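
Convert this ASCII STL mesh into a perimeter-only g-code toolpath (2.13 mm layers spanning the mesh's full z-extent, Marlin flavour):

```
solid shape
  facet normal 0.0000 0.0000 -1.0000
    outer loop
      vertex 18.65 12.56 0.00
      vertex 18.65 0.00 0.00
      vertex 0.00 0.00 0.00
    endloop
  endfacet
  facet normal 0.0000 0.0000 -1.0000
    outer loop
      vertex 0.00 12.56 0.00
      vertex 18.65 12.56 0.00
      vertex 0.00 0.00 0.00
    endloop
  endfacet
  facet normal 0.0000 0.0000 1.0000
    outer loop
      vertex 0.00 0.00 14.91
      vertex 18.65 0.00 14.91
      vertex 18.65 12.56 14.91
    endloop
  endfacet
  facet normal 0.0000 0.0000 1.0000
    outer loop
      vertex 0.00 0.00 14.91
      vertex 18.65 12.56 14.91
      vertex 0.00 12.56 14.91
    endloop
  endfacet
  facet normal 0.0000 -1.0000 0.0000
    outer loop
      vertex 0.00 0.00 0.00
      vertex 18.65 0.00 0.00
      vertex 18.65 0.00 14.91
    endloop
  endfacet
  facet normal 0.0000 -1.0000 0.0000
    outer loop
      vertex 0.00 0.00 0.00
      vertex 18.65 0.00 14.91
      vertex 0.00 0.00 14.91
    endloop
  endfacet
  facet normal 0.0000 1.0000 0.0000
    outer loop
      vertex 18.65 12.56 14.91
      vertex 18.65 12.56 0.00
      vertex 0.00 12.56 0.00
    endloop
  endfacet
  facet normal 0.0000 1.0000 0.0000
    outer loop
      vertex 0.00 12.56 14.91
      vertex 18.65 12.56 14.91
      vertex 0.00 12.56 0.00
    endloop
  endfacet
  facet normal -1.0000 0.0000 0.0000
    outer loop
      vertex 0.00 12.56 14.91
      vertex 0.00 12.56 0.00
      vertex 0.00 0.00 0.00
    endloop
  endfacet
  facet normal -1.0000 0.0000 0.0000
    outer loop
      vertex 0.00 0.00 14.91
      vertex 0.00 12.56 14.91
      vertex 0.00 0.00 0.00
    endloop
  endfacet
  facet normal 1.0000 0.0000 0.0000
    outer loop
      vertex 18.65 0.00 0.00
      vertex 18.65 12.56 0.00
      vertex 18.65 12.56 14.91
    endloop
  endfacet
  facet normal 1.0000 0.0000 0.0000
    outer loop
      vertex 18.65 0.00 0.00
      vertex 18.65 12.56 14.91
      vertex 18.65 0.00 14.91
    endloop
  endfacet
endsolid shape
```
; perimeter-only toolpath
G21 ; units = mm
G90 ; absolute positioning
G28 ; home
; layer 1
G0 Z2.13
G0 X0.00 Y0.00
G1 X18.65 Y0.00
G1 X18.65 Y12.56
G1 X0.00 Y12.56
G1 X0.00 Y0.00
; layer 2
G0 Z4.26
G0 X0.00 Y0.00
G1 X18.65 Y0.00
G1 X18.65 Y12.56
G1 X0.00 Y12.56
G1 X0.00 Y0.00
; layer 3
G0 Z6.39
G0 X0.00 Y0.00
G1 X18.65 Y0.00
G1 X18.65 Y12.56
G1 X0.00 Y12.56
G1 X0.00 Y0.00
; layer 4
G0 Z8.52
G0 X0.00 Y0.00
G1 X18.65 Y0.00
G1 X18.65 Y12.56
G1 X0.00 Y12.56
G1 X0.00 Y0.00
; layer 5
G0 Z10.65
G0 X0.00 Y0.00
G1 X18.65 Y0.00
G1 X18.65 Y12.56
G1 X0.00 Y12.56
G1 X0.00 Y0.00
; layer 6
G0 Z12.78
G0 X0.00 Y0.00
G1 X18.65 Y0.00
G1 X18.65 Y12.56
G1 X0.00 Y12.56
G1 X0.00 Y0.00
; layer 7
G0 Z14.91
G0 X0.00 Y0.00
G1 X18.65 Y0.00
G1 X18.65 Y12.56
G1 X0.00 Y12.56
G1 X0.00 Y0.00
M2 ; end

The solid is a rectangular box, roughly 18.6 × 12.6 mm footprint and 14.9 mm tall. Slicing at Δz = 2.13 mm — 7 equal slices spanning the solid's height, so layer i sits at z = i·h/7 — gives 7 non-empty perimeters. Each is a 4-segment closed polygon; G0 lifts to the layer z and rapids to the start vertex, then G1 traces the edges.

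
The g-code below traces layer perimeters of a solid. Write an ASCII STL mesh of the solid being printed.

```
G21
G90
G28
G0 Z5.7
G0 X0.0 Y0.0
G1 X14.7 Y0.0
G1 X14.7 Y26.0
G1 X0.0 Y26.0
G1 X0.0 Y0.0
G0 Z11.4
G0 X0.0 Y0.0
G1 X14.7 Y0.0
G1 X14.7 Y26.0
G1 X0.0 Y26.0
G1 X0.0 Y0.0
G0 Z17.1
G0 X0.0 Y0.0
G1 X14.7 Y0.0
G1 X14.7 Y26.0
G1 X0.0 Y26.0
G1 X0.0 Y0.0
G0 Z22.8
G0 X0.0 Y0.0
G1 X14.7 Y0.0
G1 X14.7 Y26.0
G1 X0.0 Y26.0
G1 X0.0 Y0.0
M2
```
solid part
  facet normal 0.0000 0.0000 -1.0000
    outer loop
      vertex 14.7 26.0 0.0
      vertex 14.7 0.0 0.0
      vertex 0.0 0.0 0.0
    endloop
  endfacet
  facet normal 0.0000 0.0000 -1.0000
    outer loop
      vertex 0.0 26.0 0.0
      vertex 14.7 26.0 0.0
      vertex 0.0 0.0 0.0
    endloop
  endfacet
  facet normal 0.0000 0.0000 1.0000
    outer loop
      vertex 0.0 0.0 22.8
      vertex 14.7 0.0 22.8
      vertex 14.7 26.0 22.8
    endloop
  endfacet
  facet normal 0.0000 0.0000 1.0000
    outer loop
      vertex 0.0 0.0 22.8
      vertex 14.7 26.0 22.8
      vertex 0.0 26.0 22.8
    endloop
  endfacet
  facet normal 0.0000 -1.0000 0.0000
    outer loop
      vertex 0.0 0.0 0.0
      vertex 14.7 0.0 0.0
      vertex 14.7 0.0 22.8
    endloop
  endfacet
  facet normal 0.0000 -1.0000 0.0000
    outer loop
      vertex 0.0 0.0 0.0
      vertex 14.7 0.0 22.8
      vertex 0.0 0.0 22.8
    endloop
  endfacet
  facet normal 0.0000 1.0000 0.0000
    outer loop
      vertex 14.7 26.0 22.8
      vertex 14.7 26.0 0.0
      vertex 0.0 26.0 0.0
    endloop
  endfacet
  facet normal 0.0000 1.0000 0.0000
    outer loop
      vertex 0.0 26.0 22.8
      vertex 14.7 26.0 22.8
      vertex 0.0 26.0 0.0
    endloop
  endfacet
  facet normal -1.0000 0.0000 0.0000
    outer loop
      vertex 0.0 26.0 22.8
      vertex 0.0 26.0 0.0
      vertex 0.0 0.0 0.0
    endloop
  endfacet
  facet normal -1.0000 0.0000 0.0000
    outer loop
      vertex 0.0 0.0 22.8
      vertex 0.0 26.0 22.8
      vertex 0.0 0.0 0.0
    endloop
  endfacet
  facet normal 1.0000 0.0000 0.0000
    outer loop
      vertex 14.7 0.0 0.0
      vertex 14.7 26.0 0.0
      vertex 14.7 26.0 22.8
    endloop
  endfacet
  facet normal 1.0000 0.0000 0.0000
    outer loop
      vertex 14.7 0.0 0.0
      vertex 14.7 26.0 22.8
      vertex 14.7 0.0 22.8
    endloop
  endfacet
endsolid part

The G0 Z moves step by Δz≈5.7 mm. Every layer's G1 loop is the same polygon, so the solid is a straight extrusion of it from z=0 to z≈22.8. Closing with flat bottom and top caps and triangulating gives 12 facets — a rectangular box, roughly 14.7 × 26 mm footprint and 22.8 mm tall.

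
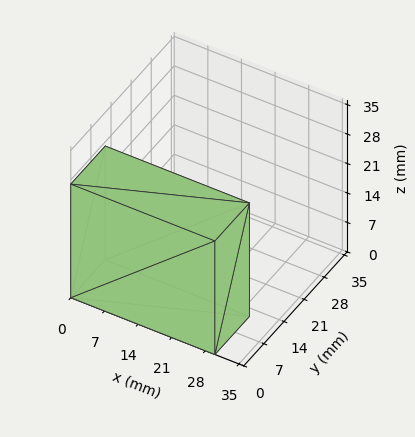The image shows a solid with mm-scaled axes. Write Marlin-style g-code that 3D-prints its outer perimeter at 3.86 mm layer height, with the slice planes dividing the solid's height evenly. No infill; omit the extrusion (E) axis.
Reading the render: the shape is a rectangular box, roughly 30 × 12 mm footprint and 27 mm tall (dimensions read to the nearest mm from the axis ticks). For the g-code, the solid's height is divided into equal slices at the stated Δz and each level perimeter traced with G1 moves after a G0 lift.

; perimeter-only toolpath
G21 ; units = mm
G90 ; absolute positioning
G28 ; home
; layer 1
G0 Z3.86
G0 X0.00 Y0.00
G1 X30.00 Y0.00
G1 X30.00 Y12.00
G1 X0.00 Y12.00
G1 X0.00 Y0.00
; layer 2
G0 Z7.71
G0 X0.00 Y0.00
G1 X30.00 Y0.00
G1 X30.00 Y12.00
G1 X0.00 Y12.00
G1 X0.00 Y0.00
; layer 3
G0 Z11.57
G0 X0.00 Y0.00
G1 X30.00 Y0.00
G1 X30.00 Y12.00
G1 X0.00 Y12.00
G1 X0.00 Y0.00
; layer 4
G0 Z15.43
G0 X0.00 Y0.00
G1 X30.00 Y0.00
G1 X30.00 Y12.00
G1 X0.00 Y12.00
G1 X0.00 Y0.00
; layer 5
G0 Z19.29
G0 X0.00 Y0.00
G1 X30.00 Y0.00
G1 X30.00 Y12.00
G1 X0.00 Y12.00
G1 X0.00 Y0.00
; layer 6
G0 Z23.14
G0 X0.00 Y0.00
G1 X30.00 Y0.00
G1 X30.00 Y12.00
G1 X0.00 Y12.00
G1 X0.00 Y0.00
; layer 7
G0 Z27.00
G0 X0.00 Y0.00
G1 X30.00 Y0.00
G1 X30.00 Y12.00
G1 X0.00 Y12.00
G1 X0.00 Y0.00
M2 ; end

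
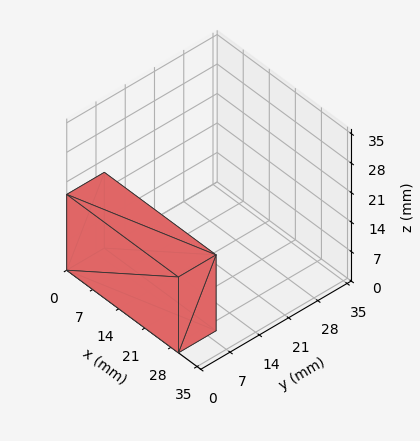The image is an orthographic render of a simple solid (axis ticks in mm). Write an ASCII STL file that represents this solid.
Reading the render: the shape is a rectangular box, roughly 30 × 9 mm footprint and 18 mm tall (dimensions read to the nearest mm from the axis ticks). For the STL, each face is triangulated and given an outward normal.

solid part
  facet normal 0.0000 0.0000 -1.0000
    outer loop
      vertex 30.000 9.000 0.000
      vertex 30.000 0.000 0.000
      vertex 0.000 0.000 0.000
    endloop
  endfacet
  facet normal 0.0000 0.0000 -1.0000
    outer loop
      vertex 0.000 9.000 0.000
      vertex 30.000 9.000 0.000
      vertex 0.000 0.000 0.000
    endloop
  endfacet
  facet normal 0.0000 0.0000 1.0000
    outer loop
      vertex 0.000 0.000 18.000
      vertex 30.000 0.000 18.000
      vertex 30.000 9.000 18.000
    endloop
  endfacet
  facet normal 0.0000 0.0000 1.0000
    outer loop
      vertex 0.000 0.000 18.000
      vertex 30.000 9.000 18.000
      vertex 0.000 9.000 18.000
    endloop
  endfacet
  facet normal 0.0000 -1.0000 0.0000
    outer loop
      vertex 0.000 0.000 0.000
      vertex 30.000 0.000 0.000
      vertex 30.000 0.000 18.000
    endloop
  endfacet
  facet normal 0.0000 -1.0000 0.0000
    outer loop
      vertex 0.000 0.000 0.000
      vertex 30.000 0.000 18.000
      vertex 0.000 0.000 18.000
    endloop
  endfacet
  facet normal 0.0000 1.0000 0.0000
    outer loop
      vertex 30.000 9.000 18.000
      vertex 30.000 9.000 0.000
      vertex 0.000 9.000 0.000
    endloop
  endfacet
  facet normal 0.0000 1.0000 0.0000
    outer loop
      vertex 0.000 9.000 18.000
      vertex 30.000 9.000 18.000
      vertex 0.000 9.000 0.000
    endloop
  endfacet
  facet normal -1.0000 0.0000 0.0000
    outer loop
      vertex 0.000 9.000 18.000
      vertex 0.000 9.000 0.000
      vertex 0.000 0.000 0.000
    endloop
  endfacet
  facet normal -1.0000 0.0000 0.0000
    outer loop
      vertex 0.000 0.000 18.000
      vertex 0.000 9.000 18.000
      vertex 0.000 0.000 0.000
    endloop
  endfacet
  facet normal 1.0000 0.0000 0.0000
    outer loop
      vertex 30.000 0.000 0.000
      vertex 30.000 9.000 0.000
      vertex 30.000 9.000 18.000
    endloop
  endfacet
  facet normal 1.0000 0.0000 0.0000
    outer loop
      vertex 30.000 0.000 0.000
      vertex 30.000 9.000 18.000
      vertex 30.000 0.000 18.000
    endloop
  endfacet
endsolid part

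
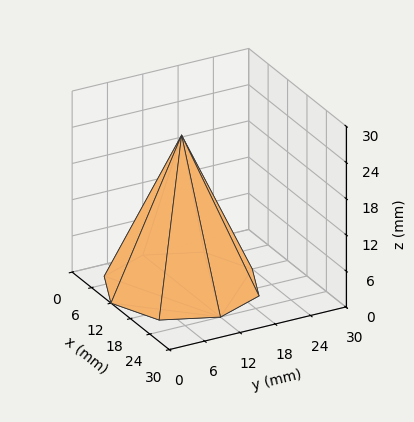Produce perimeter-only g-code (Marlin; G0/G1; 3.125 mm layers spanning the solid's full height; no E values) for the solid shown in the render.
Reading the render: the shape is a regular 8-sided pyramid, base circumscribed radius ≈ 12 mm, apex at z ≈ 25 mm (dimensions read to the nearest mm from the axis ticks). For the g-code, the solid's height is divided into equal slices at the stated Δz and each level perimeter traced with G1 moves after a G0 lift.

; perimeter-only toolpath
G21 ; units = mm
G90 ; absolute positioning
G28 ; home
; layer 1
G0 Z3.125
G0 X22.500 Y12.000
G1 X19.424 Y19.424
G1 X12.000 Y22.500
G1 X4.576 Y19.424
G1 X1.500 Y12.000
G1 X4.576 Y4.576
G1 X12.000 Y1.500
G1 X19.424 Y4.576
G1 X22.500 Y12.000
; layer 2
G0 Z6.250
G0 X21.000 Y12.000
G1 X18.364 Y18.364
G1 X12.000 Y21.000
G1 X5.636 Y18.364
G1 X3.000 Y12.000
G1 X5.636 Y5.636
G1 X12.000 Y3.000
G1 X18.364 Y5.636
G1 X21.000 Y12.000
; layer 3
G0 Z9.375
G0 X19.500 Y12.000
G1 X17.303 Y17.303
G1 X12.000 Y19.500
G1 X6.697 Y17.303
G1 X4.500 Y12.000
G1 X6.697 Y6.697
G1 X12.000 Y4.500
G1 X17.303 Y6.697
G1 X19.500 Y12.000
; layer 4
G0 Z12.500
G0 X18.000 Y12.000
G1 X16.242 Y16.242
G1 X12.000 Y18.000
G1 X7.758 Y16.242
G1 X6.000 Y12.000
G1 X7.758 Y7.758
G1 X12.000 Y6.000
G1 X16.242 Y7.758
G1 X18.000 Y12.000
; layer 5
G0 Z15.625
G0 X16.500 Y12.000
G1 X15.182 Y15.182
G1 X12.000 Y16.500
G1 X8.818 Y15.182
G1 X7.500 Y12.000
G1 X8.818 Y8.818
G1 X12.000 Y7.500
G1 X15.182 Y8.818
G1 X16.500 Y12.000
; layer 6
G0 Z18.750
G0 X15.000 Y12.000
G1 X14.121 Y14.121
G1 X12.000 Y15.000
G1 X9.879 Y14.121
G1 X9.000 Y12.000
G1 X9.879 Y9.879
G1 X12.000 Y9.000
G1 X14.121 Y9.879
G1 X15.000 Y12.000
; layer 7
G0 Z21.875
G0 X13.500 Y12.000
G1 X13.061 Y13.061
G1 X12.000 Y13.500
G1 X10.939 Y13.061
G1 X10.500 Y12.000
G1 X10.939 Y10.939
G1 X12.000 Y10.500
G1 X13.061 Y10.939
G1 X13.500 Y12.000
M2 ; end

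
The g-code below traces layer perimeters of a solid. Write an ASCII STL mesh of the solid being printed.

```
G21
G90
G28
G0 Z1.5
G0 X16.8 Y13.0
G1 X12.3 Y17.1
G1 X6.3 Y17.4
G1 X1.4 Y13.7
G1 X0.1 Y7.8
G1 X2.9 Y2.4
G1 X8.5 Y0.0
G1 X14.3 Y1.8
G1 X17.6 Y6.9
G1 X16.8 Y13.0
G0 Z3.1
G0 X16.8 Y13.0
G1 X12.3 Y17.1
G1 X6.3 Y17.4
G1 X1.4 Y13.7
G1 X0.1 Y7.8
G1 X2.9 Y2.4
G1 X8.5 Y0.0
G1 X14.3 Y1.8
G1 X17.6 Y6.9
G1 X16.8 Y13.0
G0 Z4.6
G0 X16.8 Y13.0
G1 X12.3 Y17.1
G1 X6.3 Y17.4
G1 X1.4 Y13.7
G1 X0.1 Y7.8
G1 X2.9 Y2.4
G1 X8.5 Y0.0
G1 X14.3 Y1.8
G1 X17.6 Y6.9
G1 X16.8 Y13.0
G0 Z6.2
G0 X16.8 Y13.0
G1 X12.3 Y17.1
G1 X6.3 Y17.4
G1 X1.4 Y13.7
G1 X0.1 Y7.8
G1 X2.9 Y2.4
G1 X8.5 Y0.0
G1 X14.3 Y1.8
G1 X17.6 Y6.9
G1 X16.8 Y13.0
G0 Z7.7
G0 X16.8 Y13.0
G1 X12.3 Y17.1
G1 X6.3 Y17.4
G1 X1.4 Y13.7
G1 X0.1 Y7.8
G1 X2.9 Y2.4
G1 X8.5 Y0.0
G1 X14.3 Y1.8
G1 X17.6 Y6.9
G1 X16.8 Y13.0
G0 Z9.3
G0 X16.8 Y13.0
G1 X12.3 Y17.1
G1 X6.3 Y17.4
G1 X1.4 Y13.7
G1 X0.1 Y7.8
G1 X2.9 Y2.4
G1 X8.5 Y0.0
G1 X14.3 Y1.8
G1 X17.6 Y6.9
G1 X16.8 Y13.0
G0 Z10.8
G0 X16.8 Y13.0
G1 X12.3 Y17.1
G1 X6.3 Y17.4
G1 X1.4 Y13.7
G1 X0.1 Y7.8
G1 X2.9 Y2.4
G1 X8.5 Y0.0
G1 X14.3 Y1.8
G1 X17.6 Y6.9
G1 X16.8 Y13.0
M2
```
solid part
  facet normal 0.0000 0.0000 -1.0000
    outer loop
      vertex 6.3 17.4 0.0
      vertex 12.3 17.1 0.0
      vertex 16.8 13.0 0.0
    endloop
  endfacet
  facet normal 0.0000 0.0000 -1.0000
    outer loop
      vertex 1.4 13.7 0.0
      vertex 6.3 17.4 0.0
      vertex 16.8 13.0 0.0
    endloop
  endfacet
  facet normal 0.0000 0.0000 -1.0000
    outer loop
      vertex 0.1 7.8 0.0
      vertex 1.4 13.7 0.0
      vertex 16.8 13.0 0.0
    endloop
  endfacet
  facet normal 0.0000 0.0000 -1.0000
    outer loop
      vertex 2.9 2.4 0.0
      vertex 0.1 7.8 0.0
      vertex 16.8 13.0 0.0
    endloop
  endfacet
  facet normal 0.0000 0.0000 -1.0000
    outer loop
      vertex 8.5 0.0 0.0
      vertex 2.9 2.4 0.0
      vertex 16.8 13.0 0.0
    endloop
  endfacet
  facet normal 0.0000 0.0000 -1.0000
    outer loop
      vertex 14.3 1.8 0.0
      vertex 8.5 0.0 0.0
      vertex 16.8 13.0 0.0
    endloop
  endfacet
  facet normal 0.0000 0.0000 -1.0000
    outer loop
      vertex 17.6 6.9 0.0
      vertex 14.3 1.8 0.0
      vertex 16.8 13.0 0.0
    endloop
  endfacet
  facet normal 0.0000 0.0000 1.0000
    outer loop
      vertex 16.8 13.0 10.8
      vertex 12.3 17.1 10.8
      vertex 6.3 17.4 10.8
    endloop
  endfacet
  facet normal 0.0000 0.0000 1.0000
    outer loop
      vertex 16.8 13.0 10.8
      vertex 6.3 17.4 10.8
      vertex 1.4 13.7 10.8
    endloop
  endfacet
  facet normal 0.0000 0.0000 1.0000
    outer loop
      vertex 16.8 13.0 10.8
      vertex 1.4 13.7 10.8
      vertex 0.1 7.8 10.8
    endloop
  endfacet
  facet normal 0.0000 0.0000 1.0000
    outer loop
      vertex 16.8 13.0 10.8
      vertex 0.1 7.8 10.8
      vertex 2.9 2.4 10.8
    endloop
  endfacet
  facet normal 0.0000 0.0000 1.0000
    outer loop
      vertex 16.8 13.0 10.8
      vertex 2.9 2.4 10.8
      vertex 8.5 0.0 10.8
    endloop
  endfacet
  facet normal 0.0000 0.0000 1.0000
    outer loop
      vertex 16.8 13.0 10.8
      vertex 8.5 0.0 10.8
      vertex 14.3 1.8 10.8
    endloop
  endfacet
  facet normal 0.0000 0.0000 1.0000
    outer loop
      vertex 16.8 13.0 10.8
      vertex 14.3 1.8 10.8
      vertex 17.6 6.9 10.8
    endloop
  endfacet
  facet normal 0.6735 0.7392 0.0000
    outer loop
      vertex 16.8 13.0 0.0
      vertex 12.3 17.1 0.0
      vertex 12.3 17.1 10.8
    endloop
  endfacet
  facet normal 0.6735 0.7392 0.0000
    outer loop
      vertex 16.8 13.0 0.0
      vertex 12.3 17.1 10.8
      vertex 16.8 13.0 10.8
    endloop
  endfacet
  facet normal 0.0499 0.9988 0.0000
    outer loop
      vertex 12.3 17.1 0.0
      vertex 6.3 17.4 0.0
      vertex 6.3 17.4 10.8
    endloop
  endfacet
  facet normal 0.0499 0.9988 0.0000
    outer loop
      vertex 12.3 17.1 0.0
      vertex 6.3 17.4 10.8
      vertex 12.3 17.1 10.8
    endloop
  endfacet
  facet normal -0.6026 0.7980 0.0000
    outer loop
      vertex 6.3 17.4 0.0
      vertex 1.4 13.7 0.0
      vertex 1.4 13.7 10.8
    endloop
  endfacet
  facet normal -0.6026 0.7980 0.0000
    outer loop
      vertex 6.3 17.4 0.0
      vertex 1.4 13.7 10.8
      vertex 6.3 17.4 10.8
    endloop
  endfacet
  facet normal -0.9766 0.2152 0.0000
    outer loop
      vertex 1.4 13.7 0.0
      vertex 0.1 7.8 0.0
      vertex 0.1 7.8 10.8
    endloop
  endfacet
  facet normal -0.9766 0.2152 0.0000
    outer loop
      vertex 1.4 13.7 0.0
      vertex 0.1 7.8 10.8
      vertex 1.4 13.7 10.8
    endloop
  endfacet
  facet normal -0.8878 -0.4603 0.0000
    outer loop
      vertex 0.1 7.8 0.0
      vertex 2.9 2.4 0.0
      vertex 2.9 2.4 10.8
    endloop
  endfacet
  facet normal -0.8878 -0.4603 0.0000
    outer loop
      vertex 0.1 7.8 0.0
      vertex 2.9 2.4 10.8
      vertex 0.1 7.8 10.8
    endloop
  endfacet
  facet normal -0.3939 -0.9191 0.0000
    outer loop
      vertex 2.9 2.4 0.0
      vertex 8.5 0.0 0.0
      vertex 8.5 0.0 10.8
    endloop
  endfacet
  facet normal -0.3939 -0.9191 0.0000
    outer loop
      vertex 2.9 2.4 0.0
      vertex 8.5 0.0 10.8
      vertex 2.9 2.4 10.8
    endloop
  endfacet
  facet normal 0.2964 -0.9551 0.0000
    outer loop
      vertex 8.5 0.0 0.0
      vertex 14.3 1.8 0.0
      vertex 14.3 1.8 10.8
    endloop
  endfacet
  facet normal 0.2964 -0.9551 0.0000
    outer loop
      vertex 8.5 0.0 0.0
      vertex 14.3 1.8 10.8
      vertex 8.5 0.0 10.8
    endloop
  endfacet
  facet normal 0.8396 -0.5433 0.0000
    outer loop
      vertex 14.3 1.8 0.0
      vertex 17.6 6.9 0.0
      vertex 17.6 6.9 10.8
    endloop
  endfacet
  facet normal 0.8396 -0.5433 0.0000
    outer loop
      vertex 14.3 1.8 0.0
      vertex 17.6 6.9 10.8
      vertex 14.3 1.8 10.8
    endloop
  endfacet
  facet normal 0.9915 0.1300 0.0000
    outer loop
      vertex 17.6 6.9 0.0
      vertex 16.8 13.0 0.0
      vertex 16.8 13.0 10.8
    endloop
  endfacet
  facet normal 0.9915 0.1300 0.0000
    outer loop
      vertex 17.6 6.9 0.0
      vertex 16.8 13.0 10.8
      vertex 17.6 6.9 10.8
    endloop
  endfacet
endsolid part

The G0 Z moves step by Δz≈1.5 mm. Every layer's G1 loop is the same polygon, so the solid is a straight extrusion of it from z=0 to z≈10.8. Closing with flat bottom and top caps and triangulating gives 32 facets — a regular 9-sided prism (a cylinder approximated with 9 flat sides), circumscribed radius ≈ 8.9 mm, height ≈ 10.8 mm.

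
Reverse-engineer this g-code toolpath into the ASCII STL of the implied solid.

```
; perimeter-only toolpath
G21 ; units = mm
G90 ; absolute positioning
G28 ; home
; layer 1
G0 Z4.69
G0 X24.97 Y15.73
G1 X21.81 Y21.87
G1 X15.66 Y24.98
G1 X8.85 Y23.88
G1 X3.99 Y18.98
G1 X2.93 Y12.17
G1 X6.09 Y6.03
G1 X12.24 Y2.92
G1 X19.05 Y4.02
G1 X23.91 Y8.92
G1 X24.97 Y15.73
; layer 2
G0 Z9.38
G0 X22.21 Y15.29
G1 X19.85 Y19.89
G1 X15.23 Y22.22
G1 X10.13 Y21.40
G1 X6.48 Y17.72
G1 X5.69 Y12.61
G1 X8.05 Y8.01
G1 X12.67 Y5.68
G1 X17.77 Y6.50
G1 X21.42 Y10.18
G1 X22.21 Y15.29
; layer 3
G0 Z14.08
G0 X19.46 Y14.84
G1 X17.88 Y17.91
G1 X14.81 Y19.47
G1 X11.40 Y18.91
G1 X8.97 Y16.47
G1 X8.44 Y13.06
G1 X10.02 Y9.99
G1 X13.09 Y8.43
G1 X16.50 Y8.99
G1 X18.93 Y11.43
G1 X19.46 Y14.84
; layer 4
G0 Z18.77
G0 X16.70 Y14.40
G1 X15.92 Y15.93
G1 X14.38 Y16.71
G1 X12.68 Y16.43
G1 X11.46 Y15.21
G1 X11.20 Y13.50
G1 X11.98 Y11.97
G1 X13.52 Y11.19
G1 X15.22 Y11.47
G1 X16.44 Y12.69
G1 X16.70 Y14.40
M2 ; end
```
solid part
  facet normal 0.0000 0.0000 -1.0000
    outer loop
      vertex 16.09 27.74 0.00
      vertex 23.78 23.85 0.00
      vertex 27.72 16.18 0.00
    endloop
  endfacet
  facet normal 0.0000 0.0000 -1.0000
    outer loop
      vertex 7.58 26.36 0.00
      vertex 16.09 27.74 0.00
      vertex 27.72 16.18 0.00
    endloop
  endfacet
  facet normal 0.0000 0.0000 -1.0000
    outer loop
      vertex 1.50 20.24 0.00
      vertex 7.58 26.36 0.00
      vertex 27.72 16.18 0.00
    endloop
  endfacet
  facet normal 0.0000 0.0000 -1.0000
    outer loop
      vertex 0.18 11.72 0.00
      vertex 1.50 20.24 0.00
      vertex 27.72 16.18 0.00
    endloop
  endfacet
  facet normal 0.0000 0.0000 -1.0000
    outer loop
      vertex 4.12 4.05 0.00
      vertex 0.18 11.72 0.00
      vertex 27.72 16.18 0.00
    endloop
  endfacet
  facet normal 0.0000 0.0000 -1.0000
    outer loop
      vertex 11.81 0.16 0.00
      vertex 4.12 4.05 0.00
      vertex 27.72 16.18 0.00
    endloop
  endfacet
  facet normal 0.0000 0.0000 -1.0000
    outer loop
      vertex 20.32 1.54 0.00
      vertex 11.81 0.16 0.00
      vertex 27.72 16.18 0.00
    endloop
  endfacet
  facet normal 0.0000 0.0000 -1.0000
    outer loop
      vertex 26.40 7.66 0.00
      vertex 20.32 1.54 0.00
      vertex 27.72 16.18 0.00
    endloop
  endfacet
  facet normal 0.7743 0.3977 0.4923
    outer loop
      vertex 27.72 16.18 0.00
      vertex 23.78 23.85 0.00
      vertex 13.95 13.95 23.46
    endloop
  endfacet
  facet normal 0.3929 0.7767 0.4924
    outer loop
      vertex 23.78 23.85 0.00
      vertex 16.09 27.74 0.00
      vertex 13.95 13.95 23.46
    endloop
  endfacet
  facet normal -0.1393 0.8592 0.4923
    outer loop
      vertex 16.09 27.74 0.00
      vertex 7.58 26.36 0.00
      vertex 13.95 13.95 23.46
    endloop
  endfacet
  facet normal -0.6175 0.6135 0.4922
    outer loop
      vertex 7.58 26.36 0.00
      vertex 1.50 20.24 0.00
      vertex 13.95 13.95 23.46
    endloop
  endfacet
  facet normal -0.8602 0.1333 0.4922
    outer loop
      vertex 1.50 20.24 0.00
      vertex 0.18 11.72 0.00
      vertex 13.95 13.95 23.46
    endloop
  endfacet
  facet normal -0.7743 -0.3977 0.4923
    outer loop
      vertex 0.18 11.72 0.00
      vertex 4.12 4.05 0.00
      vertex 13.95 13.95 23.46
    endloop
  endfacet
  facet normal -0.3929 -0.7767 0.4924
    outer loop
      vertex 4.12 4.05 0.00
      vertex 11.81 0.16 0.00
      vertex 13.95 13.95 23.46
    endloop
  endfacet
  facet normal 0.1393 -0.8592 0.4923
    outer loop
      vertex 11.81 0.16 0.00
      vertex 20.32 1.54 0.00
      vertex 13.95 13.95 23.46
    endloop
  endfacet
  facet normal 0.6175 -0.6135 0.4922
    outer loop
      vertex 20.32 1.54 0.00
      vertex 26.40 7.66 0.00
      vertex 13.95 13.95 23.46
    endloop
  endfacet
  facet normal 0.8602 -0.1333 0.4922
    outer loop
      vertex 26.40 7.66 0.00
      vertex 27.72 16.18 0.00
      vertex 13.95 13.95 23.46
    endloop
  endfacet
endsolid part

The G0 Z moves step by Δz≈4.69 mm. The G1 loops shrink linearly with z, so the solid tapers from its base footprint up to z≈23.5. Closing with a flat bottom cap and the tapered top and triangulating gives 18 facets — a regular 10-sided pyramid, base circumscribed radius ≈ 13.9 mm, apex at z ≈ 23.5 mm.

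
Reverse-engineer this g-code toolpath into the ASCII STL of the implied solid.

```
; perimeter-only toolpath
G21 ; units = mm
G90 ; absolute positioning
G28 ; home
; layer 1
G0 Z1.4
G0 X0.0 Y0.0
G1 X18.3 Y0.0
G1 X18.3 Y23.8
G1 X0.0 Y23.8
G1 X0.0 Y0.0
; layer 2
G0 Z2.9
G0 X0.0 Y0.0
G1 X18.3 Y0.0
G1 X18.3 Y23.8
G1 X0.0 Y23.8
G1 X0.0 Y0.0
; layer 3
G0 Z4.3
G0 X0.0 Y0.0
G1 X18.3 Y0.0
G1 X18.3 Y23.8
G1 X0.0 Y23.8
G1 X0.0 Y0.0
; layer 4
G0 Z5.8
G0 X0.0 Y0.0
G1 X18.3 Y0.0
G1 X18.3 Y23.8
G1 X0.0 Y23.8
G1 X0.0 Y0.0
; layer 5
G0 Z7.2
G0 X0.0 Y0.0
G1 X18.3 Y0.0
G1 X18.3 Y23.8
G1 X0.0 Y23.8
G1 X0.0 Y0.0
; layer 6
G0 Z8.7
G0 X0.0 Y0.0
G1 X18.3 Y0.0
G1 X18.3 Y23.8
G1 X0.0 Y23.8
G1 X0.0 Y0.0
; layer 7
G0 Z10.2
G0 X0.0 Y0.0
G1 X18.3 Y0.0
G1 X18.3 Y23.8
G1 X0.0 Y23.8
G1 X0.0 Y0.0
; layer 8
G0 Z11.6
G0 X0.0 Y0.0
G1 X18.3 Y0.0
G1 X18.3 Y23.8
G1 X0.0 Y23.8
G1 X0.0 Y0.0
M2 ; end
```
solid part
  facet normal 0.0000 0.0000 -1.0000
    outer loop
      vertex 18.3 23.8 0.0
      vertex 18.3 0.0 0.0
      vertex 0.0 0.0 0.0
    endloop
  endfacet
  facet normal 0.0000 0.0000 -1.0000
    outer loop
      vertex 0.0 23.8 0.0
      vertex 18.3 23.8 0.0
      vertex 0.0 0.0 0.0
    endloop
  endfacet
  facet normal 0.0000 0.0000 1.0000
    outer loop
      vertex 0.0 0.0 11.6
      vertex 18.3 0.0 11.6
      vertex 18.3 23.8 11.6
    endloop
  endfacet
  facet normal 0.0000 0.0000 1.0000
    outer loop
      vertex 0.0 0.0 11.6
      vertex 18.3 23.8 11.6
      vertex 0.0 23.8 11.6
    endloop
  endfacet
  facet normal 0.0000 -1.0000 0.0000
    outer loop
      vertex 0.0 0.0 0.0
      vertex 18.3 0.0 0.0
      vertex 18.3 0.0 11.6
    endloop
  endfacet
  facet normal 0.0000 -1.0000 0.0000
    outer loop
      vertex 0.0 0.0 0.0
      vertex 18.3 0.0 11.6
      vertex 0.0 0.0 11.6
    endloop
  endfacet
  facet normal 0.0000 1.0000 0.0000
    outer loop
      vertex 18.3 23.8 11.6
      vertex 18.3 23.8 0.0
      vertex 0.0 23.8 0.0
    endloop
  endfacet
  facet normal 0.0000 1.0000 0.0000
    outer loop
      vertex 0.0 23.8 11.6
      vertex 18.3 23.8 11.6
      vertex 0.0 23.8 0.0
    endloop
  endfacet
  facet normal -1.0000 0.0000 0.0000
    outer loop
      vertex 0.0 23.8 11.6
      vertex 0.0 23.8 0.0
      vertex 0.0 0.0 0.0
    endloop
  endfacet
  facet normal -1.0000 0.0000 0.0000
    outer loop
      vertex 0.0 0.0 11.6
      vertex 0.0 23.8 11.6
      vertex 0.0 0.0 0.0
    endloop
  endfacet
  facet normal 1.0000 0.0000 0.0000
    outer loop
      vertex 18.3 0.0 0.0
      vertex 18.3 23.8 0.0
      vertex 18.3 23.8 11.6
    endloop
  endfacet
  facet normal 1.0000 0.0000 0.0000
    outer loop
      vertex 18.3 0.0 0.0
      vertex 18.3 23.8 11.6
      vertex 18.3 0.0 11.6
    endloop
  endfacet
endsolid part

The G0 Z moves step by Δz≈1.4 mm. Every layer's G1 loop is the same polygon, so the solid is a straight extrusion of it from z=0 to z≈11.6. Closing with flat bottom and top caps and triangulating gives 12 facets — a rectangular box, roughly 18.3 × 23.8 mm footprint and 11.6 mm tall.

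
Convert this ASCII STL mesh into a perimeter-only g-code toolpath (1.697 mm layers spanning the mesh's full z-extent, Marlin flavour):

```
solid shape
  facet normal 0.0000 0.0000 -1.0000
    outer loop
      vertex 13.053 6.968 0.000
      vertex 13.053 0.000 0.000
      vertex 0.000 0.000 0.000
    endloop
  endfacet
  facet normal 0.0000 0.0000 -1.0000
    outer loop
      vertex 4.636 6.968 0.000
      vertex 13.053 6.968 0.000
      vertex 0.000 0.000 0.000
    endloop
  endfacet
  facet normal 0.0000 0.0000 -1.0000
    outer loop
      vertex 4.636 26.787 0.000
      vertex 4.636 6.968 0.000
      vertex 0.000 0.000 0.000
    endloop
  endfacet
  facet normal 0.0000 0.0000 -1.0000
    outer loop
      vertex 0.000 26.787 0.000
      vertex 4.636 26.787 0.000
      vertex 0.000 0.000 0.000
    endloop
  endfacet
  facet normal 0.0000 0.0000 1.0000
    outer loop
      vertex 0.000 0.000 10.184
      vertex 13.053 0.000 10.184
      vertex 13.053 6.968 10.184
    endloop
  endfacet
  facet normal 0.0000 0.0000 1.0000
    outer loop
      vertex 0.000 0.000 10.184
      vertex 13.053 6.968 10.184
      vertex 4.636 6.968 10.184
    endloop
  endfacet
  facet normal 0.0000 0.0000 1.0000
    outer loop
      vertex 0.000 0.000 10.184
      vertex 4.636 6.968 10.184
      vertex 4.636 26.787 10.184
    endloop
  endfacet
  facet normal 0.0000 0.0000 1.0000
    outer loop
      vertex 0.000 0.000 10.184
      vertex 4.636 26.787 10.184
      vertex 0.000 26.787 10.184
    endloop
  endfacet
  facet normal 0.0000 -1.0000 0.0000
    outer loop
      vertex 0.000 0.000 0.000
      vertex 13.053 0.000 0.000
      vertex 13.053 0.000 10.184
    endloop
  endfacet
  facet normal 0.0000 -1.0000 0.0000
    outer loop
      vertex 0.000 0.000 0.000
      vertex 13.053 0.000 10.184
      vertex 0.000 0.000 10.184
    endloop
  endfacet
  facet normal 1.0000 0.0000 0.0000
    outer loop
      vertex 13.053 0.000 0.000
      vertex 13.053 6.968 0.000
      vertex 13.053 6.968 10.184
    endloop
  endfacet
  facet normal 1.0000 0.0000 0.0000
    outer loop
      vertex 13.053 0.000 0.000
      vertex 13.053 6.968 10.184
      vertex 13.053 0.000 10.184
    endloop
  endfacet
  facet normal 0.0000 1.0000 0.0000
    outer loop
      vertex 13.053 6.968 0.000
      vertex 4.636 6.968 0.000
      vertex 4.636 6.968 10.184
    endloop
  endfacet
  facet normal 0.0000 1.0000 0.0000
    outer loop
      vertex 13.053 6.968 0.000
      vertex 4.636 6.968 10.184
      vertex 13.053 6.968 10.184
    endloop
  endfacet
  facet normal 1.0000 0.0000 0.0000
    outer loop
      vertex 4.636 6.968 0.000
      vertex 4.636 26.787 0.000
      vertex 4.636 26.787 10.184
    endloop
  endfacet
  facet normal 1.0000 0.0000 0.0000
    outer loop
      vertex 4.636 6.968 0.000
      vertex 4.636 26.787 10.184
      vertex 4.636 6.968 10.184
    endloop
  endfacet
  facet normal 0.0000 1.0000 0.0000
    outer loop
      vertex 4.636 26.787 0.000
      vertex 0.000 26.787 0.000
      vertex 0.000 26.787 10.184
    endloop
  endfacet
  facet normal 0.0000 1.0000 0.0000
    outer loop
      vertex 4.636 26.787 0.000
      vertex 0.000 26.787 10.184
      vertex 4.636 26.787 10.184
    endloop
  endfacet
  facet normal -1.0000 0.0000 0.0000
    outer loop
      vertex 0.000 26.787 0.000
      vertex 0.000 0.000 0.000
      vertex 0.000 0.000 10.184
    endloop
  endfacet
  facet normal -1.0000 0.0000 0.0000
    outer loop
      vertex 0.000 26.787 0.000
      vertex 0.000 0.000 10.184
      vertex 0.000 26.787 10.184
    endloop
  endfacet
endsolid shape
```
; perimeter-only toolpath
G21 ; units = mm
G90 ; absolute positioning
G28 ; home
; layer 1
G0 Z1.697
G0 X0.000 Y0.000
G1 X13.053 Y0.000
G1 X13.053 Y6.968
G1 X4.636 Y6.968
G1 X4.636 Y26.787
G1 X0.000 Y26.787
G1 X0.000 Y0.000
; layer 2
G0 Z3.395
G0 X0.000 Y0.000
G1 X13.053 Y0.000
G1 X13.053 Y6.968
G1 X4.636 Y6.968
G1 X4.636 Y26.787
G1 X0.000 Y26.787
G1 X0.000 Y0.000
; layer 3
G0 Z5.092
G0 X0.000 Y0.000
G1 X13.053 Y0.000
G1 X13.053 Y6.968
G1 X4.636 Y6.968
G1 X4.636 Y26.787
G1 X0.000 Y26.787
G1 X0.000 Y0.000
; layer 4
G0 Z6.789
G0 X0.000 Y0.000
G1 X13.053 Y0.000
G1 X13.053 Y6.968
G1 X4.636 Y6.968
G1 X4.636 Y26.787
G1 X0.000 Y26.787
G1 X0.000 Y0.000
; layer 5
G0 Z8.487
G0 X0.000 Y0.000
G1 X13.053 Y0.000
G1 X13.053 Y6.968
G1 X4.636 Y6.968
G1 X4.636 Y26.787
G1 X0.000 Y26.787
G1 X0.000 Y0.000
; layer 6
G0 Z10.184
G0 X0.000 Y0.000
G1 X13.053 Y0.000
G1 X13.053 Y6.968
G1 X4.636 Y6.968
G1 X4.636 Y26.787
G1 X0.000 Y26.787
G1 X0.000 Y0.000
M2 ; end

The solid is an L-shaped prism: outer 13.1 × 26.8 mm, arm thicknesses ≈ 6.97 mm (horizontal) and 4.64 mm (vertical), extruded 10.2 mm in z. Slicing at Δz = 1.697 mm — 6 equal slices spanning the solid's height, so layer i sits at z = i·h/6 — gives 6 non-empty perimeters. Each is a 6-segment closed polygon; G0 lifts to the layer z and rapids to the start vertex, then G1 traces the edges.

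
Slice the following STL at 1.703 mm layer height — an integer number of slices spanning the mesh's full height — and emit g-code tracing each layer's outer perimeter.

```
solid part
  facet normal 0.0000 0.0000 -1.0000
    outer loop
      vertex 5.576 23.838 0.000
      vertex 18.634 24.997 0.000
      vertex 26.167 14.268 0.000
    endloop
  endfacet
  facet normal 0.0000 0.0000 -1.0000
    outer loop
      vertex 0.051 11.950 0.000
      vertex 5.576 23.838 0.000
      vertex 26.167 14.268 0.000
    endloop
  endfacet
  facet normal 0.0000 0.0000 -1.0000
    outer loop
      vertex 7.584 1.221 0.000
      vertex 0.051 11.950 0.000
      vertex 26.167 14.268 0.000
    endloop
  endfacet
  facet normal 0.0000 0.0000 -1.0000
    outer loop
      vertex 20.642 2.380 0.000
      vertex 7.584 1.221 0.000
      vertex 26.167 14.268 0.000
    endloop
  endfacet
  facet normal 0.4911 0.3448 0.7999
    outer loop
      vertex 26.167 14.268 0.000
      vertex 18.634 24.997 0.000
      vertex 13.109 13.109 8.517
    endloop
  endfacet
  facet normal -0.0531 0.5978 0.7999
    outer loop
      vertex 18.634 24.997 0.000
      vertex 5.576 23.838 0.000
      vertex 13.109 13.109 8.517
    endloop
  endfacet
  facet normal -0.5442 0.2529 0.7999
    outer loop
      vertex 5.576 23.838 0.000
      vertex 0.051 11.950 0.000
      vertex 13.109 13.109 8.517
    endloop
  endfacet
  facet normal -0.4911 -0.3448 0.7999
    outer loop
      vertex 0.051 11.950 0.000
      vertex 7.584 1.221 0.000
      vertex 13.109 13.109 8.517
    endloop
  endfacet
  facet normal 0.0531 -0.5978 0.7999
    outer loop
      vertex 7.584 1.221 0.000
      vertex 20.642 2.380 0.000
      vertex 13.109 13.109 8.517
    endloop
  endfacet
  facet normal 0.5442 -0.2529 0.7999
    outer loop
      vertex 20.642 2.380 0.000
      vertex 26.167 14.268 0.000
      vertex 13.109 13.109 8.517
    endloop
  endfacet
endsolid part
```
; perimeter-only toolpath
G21 ; units = mm
G90 ; absolute positioning
G28 ; home
; layer 1
G0 Z1.703
G0 X23.555 Y14.036
G1 X17.529 Y22.619
G1 X7.083 Y21.692
G1 X2.663 Y12.182
G1 X8.689 Y3.599
G1 X19.135 Y4.526
G1 X23.555 Y14.036
; layer 2
G0 Z3.407
G0 X20.944 Y13.804
G1 X16.424 Y20.242
G1 X8.589 Y19.546
G1 X5.274 Y12.414
G1 X9.794 Y5.976
G1 X17.629 Y6.672
G1 X20.944 Y13.804
; layer 3
G0 Z5.110
G0 X18.332 Y13.573
G1 X15.319 Y17.864
G1 X10.096 Y17.401
G1 X7.886 Y12.645
G1 X10.899 Y8.354
G1 X16.122 Y8.817
G1 X18.332 Y13.573
; layer 4
G0 Z6.814
G0 X15.721 Y13.341
G1 X14.214 Y15.487
G1 X11.602 Y15.255
G1 X10.497 Y12.877
G1 X12.004 Y10.731
G1 X14.616 Y10.963
G1 X15.721 Y13.341
M2 ; end

The solid is a regular 6-sided pyramid, base circumscribed radius ≈ 13.1 mm, apex at z ≈ 8.52 mm. Slicing at Δz = 1.703 mm — 5 equal slices spanning the solid's height, so layer i sits at z = i·h/5 — gives 4 non-empty perimeters. Each is a 6-segment closed polygon; G0 lifts to the layer z and rapids to the start vertex, then G1 traces the edges. The cross-section shrinks linearly with z (the slice at the apex is degenerate and omitted).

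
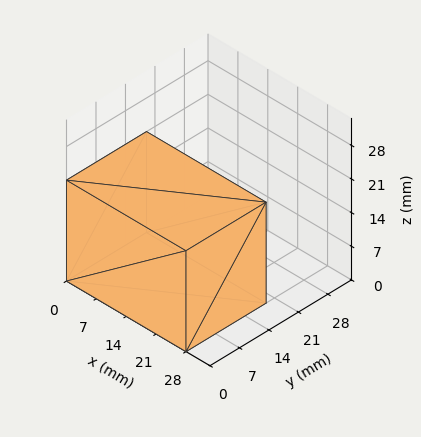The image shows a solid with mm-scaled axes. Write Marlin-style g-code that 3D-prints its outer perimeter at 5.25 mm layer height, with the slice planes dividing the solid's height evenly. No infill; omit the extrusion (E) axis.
Reading the render: the shape is a rectangular box, roughly 28 × 19 mm footprint and 21 mm tall (dimensions read to the nearest mm from the axis ticks). For the g-code, the solid's height is divided into equal slices at the stated Δz and each level perimeter traced with G1 moves after a G0 lift.

; perimeter-only toolpath
G21 ; units = mm
G90 ; absolute positioning
G28 ; home
; layer 1
G0 Z5.25
G0 X0.00 Y0.00
G1 X28.00 Y0.00
G1 X28.00 Y19.00
G1 X0.00 Y19.00
G1 X0.00 Y0.00
; layer 2
G0 Z10.50
G0 X0.00 Y0.00
G1 X28.00 Y0.00
G1 X28.00 Y19.00
G1 X0.00 Y19.00
G1 X0.00 Y0.00
; layer 3
G0 Z15.75
G0 X0.00 Y0.00
G1 X28.00 Y0.00
G1 X28.00 Y19.00
G1 X0.00 Y19.00
G1 X0.00 Y0.00
; layer 4
G0 Z21.00
G0 X0.00 Y0.00
G1 X28.00 Y0.00
G1 X28.00 Y19.00
G1 X0.00 Y19.00
G1 X0.00 Y0.00
M2 ; end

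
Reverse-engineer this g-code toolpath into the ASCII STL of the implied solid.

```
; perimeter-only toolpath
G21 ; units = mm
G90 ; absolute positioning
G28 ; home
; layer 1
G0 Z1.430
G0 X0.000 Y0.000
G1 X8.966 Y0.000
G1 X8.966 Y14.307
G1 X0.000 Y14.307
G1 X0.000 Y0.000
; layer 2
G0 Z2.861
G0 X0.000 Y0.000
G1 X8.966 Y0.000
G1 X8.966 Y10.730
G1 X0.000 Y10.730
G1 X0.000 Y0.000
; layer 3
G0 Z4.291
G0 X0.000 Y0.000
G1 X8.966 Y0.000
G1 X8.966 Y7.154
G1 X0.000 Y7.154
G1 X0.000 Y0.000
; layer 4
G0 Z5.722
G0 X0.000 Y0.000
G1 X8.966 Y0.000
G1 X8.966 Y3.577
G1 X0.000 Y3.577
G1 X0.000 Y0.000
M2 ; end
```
solid part
  facet normal 0.0000 0.0000 -1.0000
    outer loop
      vertex 8.966 17.884 0.000
      vertex 8.966 0.000 0.000
      vertex 0.000 0.000 0.000
    endloop
  endfacet
  facet normal 0.0000 0.0000 -1.0000
    outer loop
      vertex 0.000 17.884 0.000
      vertex 8.966 17.884 0.000
      vertex 0.000 0.000 0.000
    endloop
  endfacet
  facet normal 0.0000 -1.0000 0.0000
    outer loop
      vertex 0.000 0.000 0.000
      vertex 8.966 0.000 0.000
      vertex 8.966 0.000 7.152
    endloop
  endfacet
  facet normal 0.0000 -1.0000 0.0000
    outer loop
      vertex 0.000 0.000 0.000
      vertex 8.966 0.000 7.152
      vertex 0.000 0.000 7.152
    endloop
  endfacet
  facet normal 0.0000 0.3713 0.9285
    outer loop
      vertex 0.000 0.000 7.152
      vertex 8.966 0.000 7.152
      vertex 8.966 17.884 0.000
    endloop
  endfacet
  facet normal 0.0000 0.3713 0.9285
    outer loop
      vertex 0.000 0.000 7.152
      vertex 8.966 17.884 0.000
      vertex 0.000 17.884 0.000
    endloop
  endfacet
  facet normal -1.0000 0.0000 0.0000
    outer loop
      vertex 0.000 0.000 7.152
      vertex 0.000 17.884 0.000
      vertex 0.000 0.000 0.000
    endloop
  endfacet
  facet normal 1.0000 0.0000 0.0000
    outer loop
      vertex 8.966 0.000 0.000
      vertex 8.966 17.884 0.000
      vertex 8.966 0.000 7.152
    endloop
  endfacet
endsolid part

The G0 Z moves step by Δz≈1.430 mm. The G1 loops shrink linearly with z, so the solid tapers from its base footprint up to z≈7.15. Closing with a flat bottom cap and the tapered top and triangulating gives 8 facets — a wedge (ramp): 8.97 × 17.9 mm base, rising to 7.15 mm along the y=0 edge and sloping linearly to z=0 at y=17.9.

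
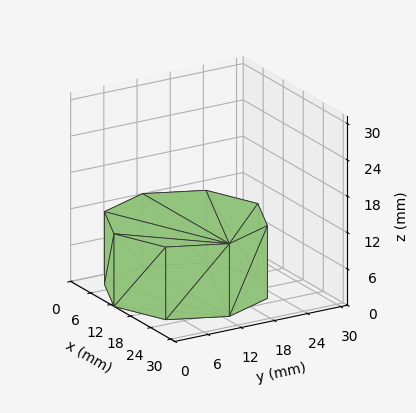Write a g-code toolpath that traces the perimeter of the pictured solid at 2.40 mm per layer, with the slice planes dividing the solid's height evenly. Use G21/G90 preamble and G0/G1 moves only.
Reading the render: the shape is a regular 8-sided prism (a cylinder approximated with 8 flat sides), circumscribed radius ≈ 13 mm, height ≈ 12 mm (dimensions read to the nearest mm from the axis ticks). For the g-code, the solid's height is divided into equal slices at the stated Δz and each level perimeter traced with G1 moves after a G0 lift.

; perimeter-only toolpath
G21 ; units = mm
G90 ; absolute positioning
G28 ; home
; layer 1
G0 Z2.40
G0 X26.00 Y13.00
G1 X22.19 Y22.19
G1 X13.00 Y26.00
G1 X3.81 Y22.19
G1 X0.00 Y13.00
G1 X3.81 Y3.81
G1 X13.00 Y0.00
G1 X22.19 Y3.81
G1 X26.00 Y13.00
; layer 2
G0 Z4.80
G0 X26.00 Y13.00
G1 X22.19 Y22.19
G1 X13.00 Y26.00
G1 X3.81 Y22.19
G1 X0.00 Y13.00
G1 X3.81 Y3.81
G1 X13.00 Y0.00
G1 X22.19 Y3.81
G1 X26.00 Y13.00
; layer 3
G0 Z7.20
G0 X26.00 Y13.00
G1 X22.19 Y22.19
G1 X13.00 Y26.00
G1 X3.81 Y22.19
G1 X0.00 Y13.00
G1 X3.81 Y3.81
G1 X13.00 Y0.00
G1 X22.19 Y3.81
G1 X26.00 Y13.00
; layer 4
G0 Z9.60
G0 X26.00 Y13.00
G1 X22.19 Y22.19
G1 X13.00 Y26.00
G1 X3.81 Y22.19
G1 X0.00 Y13.00
G1 X3.81 Y3.81
G1 X13.00 Y0.00
G1 X22.19 Y3.81
G1 X26.00 Y13.00
; layer 5
G0 Z12.00
G0 X26.00 Y13.00
G1 X22.19 Y22.19
G1 X13.00 Y26.00
G1 X3.81 Y22.19
G1 X0.00 Y13.00
G1 X3.81 Y3.81
G1 X13.00 Y0.00
G1 X22.19 Y3.81
G1 X26.00 Y13.00
M2 ; end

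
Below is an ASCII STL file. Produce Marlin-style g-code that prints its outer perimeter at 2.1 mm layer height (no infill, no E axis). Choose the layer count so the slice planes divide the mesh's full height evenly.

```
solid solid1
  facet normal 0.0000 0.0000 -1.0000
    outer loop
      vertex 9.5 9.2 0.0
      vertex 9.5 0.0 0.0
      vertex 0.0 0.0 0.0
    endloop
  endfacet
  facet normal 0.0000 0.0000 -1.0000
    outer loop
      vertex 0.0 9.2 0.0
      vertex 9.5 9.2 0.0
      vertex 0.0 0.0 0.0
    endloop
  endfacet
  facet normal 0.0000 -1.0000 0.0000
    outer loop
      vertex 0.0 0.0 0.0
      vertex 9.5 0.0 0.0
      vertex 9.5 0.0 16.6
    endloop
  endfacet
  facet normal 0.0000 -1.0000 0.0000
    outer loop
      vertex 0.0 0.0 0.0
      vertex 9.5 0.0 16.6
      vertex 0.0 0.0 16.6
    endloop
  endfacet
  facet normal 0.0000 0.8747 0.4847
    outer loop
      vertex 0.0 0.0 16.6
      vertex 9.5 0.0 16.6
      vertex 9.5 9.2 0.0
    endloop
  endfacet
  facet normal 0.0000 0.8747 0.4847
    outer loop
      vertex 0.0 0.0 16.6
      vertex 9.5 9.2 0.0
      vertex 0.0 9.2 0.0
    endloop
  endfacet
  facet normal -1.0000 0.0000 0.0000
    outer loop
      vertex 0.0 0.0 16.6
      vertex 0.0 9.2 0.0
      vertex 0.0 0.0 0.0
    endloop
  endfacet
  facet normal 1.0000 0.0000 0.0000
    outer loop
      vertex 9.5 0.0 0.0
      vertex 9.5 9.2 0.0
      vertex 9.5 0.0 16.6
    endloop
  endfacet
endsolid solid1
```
; perimeter-only toolpath
G21 ; units = mm
G90 ; absolute positioning
G28 ; home
; layer 1
G0 Z2.1
G0 X0.0 Y0.0
G1 X9.5 Y0.0
G1 X9.5 Y8.0
G1 X0.0 Y8.0
G1 X0.0 Y0.0
; layer 2
G0 Z4.2
G0 X0.0 Y0.0
G1 X9.5 Y0.0
G1 X9.5 Y6.9
G1 X0.0 Y6.9
G1 X0.0 Y0.0
; layer 3
G0 Z6.2
G0 X0.0 Y0.0
G1 X9.5 Y0.0
G1 X9.5 Y5.8
G1 X0.0 Y5.8
G1 X0.0 Y0.0
; layer 4
G0 Z8.3
G0 X0.0 Y0.0
G1 X9.5 Y0.0
G1 X9.5 Y4.6
G1 X0.0 Y4.6
G1 X0.0 Y0.0
; layer 5
G0 Z10.4
G0 X0.0 Y0.0
G1 X9.5 Y0.0
G1 X9.5 Y3.4
G1 X0.0 Y3.4
G1 X0.0 Y0.0
; layer 6
G0 Z12.5
G0 X0.0 Y0.0
G1 X9.5 Y0.0
G1 X9.5 Y2.3
G1 X0.0 Y2.3
G1 X0.0 Y0.0
; layer 7
G0 Z14.5
G0 X0.0 Y0.0
G1 X9.5 Y0.0
G1 X9.5 Y1.1
G1 X0.0 Y1.1
G1 X0.0 Y0.0
M2 ; end

The solid is a wedge (ramp): 9.5 × 9.2 mm base, rising to 16.6 mm along the y=0 edge and sloping linearly to z=0 at y=9.2. Slicing at Δz = 2.1 mm — 8 equal slices spanning the solid's height, so layer i sits at z = i·h/8 — gives 7 non-empty perimeters. Each is a 4-segment closed polygon; G0 lifts to the layer z and rapids to the start vertex, then G1 traces the edges. The cross-section shrinks linearly with z (the slice at the apex is degenerate and omitted).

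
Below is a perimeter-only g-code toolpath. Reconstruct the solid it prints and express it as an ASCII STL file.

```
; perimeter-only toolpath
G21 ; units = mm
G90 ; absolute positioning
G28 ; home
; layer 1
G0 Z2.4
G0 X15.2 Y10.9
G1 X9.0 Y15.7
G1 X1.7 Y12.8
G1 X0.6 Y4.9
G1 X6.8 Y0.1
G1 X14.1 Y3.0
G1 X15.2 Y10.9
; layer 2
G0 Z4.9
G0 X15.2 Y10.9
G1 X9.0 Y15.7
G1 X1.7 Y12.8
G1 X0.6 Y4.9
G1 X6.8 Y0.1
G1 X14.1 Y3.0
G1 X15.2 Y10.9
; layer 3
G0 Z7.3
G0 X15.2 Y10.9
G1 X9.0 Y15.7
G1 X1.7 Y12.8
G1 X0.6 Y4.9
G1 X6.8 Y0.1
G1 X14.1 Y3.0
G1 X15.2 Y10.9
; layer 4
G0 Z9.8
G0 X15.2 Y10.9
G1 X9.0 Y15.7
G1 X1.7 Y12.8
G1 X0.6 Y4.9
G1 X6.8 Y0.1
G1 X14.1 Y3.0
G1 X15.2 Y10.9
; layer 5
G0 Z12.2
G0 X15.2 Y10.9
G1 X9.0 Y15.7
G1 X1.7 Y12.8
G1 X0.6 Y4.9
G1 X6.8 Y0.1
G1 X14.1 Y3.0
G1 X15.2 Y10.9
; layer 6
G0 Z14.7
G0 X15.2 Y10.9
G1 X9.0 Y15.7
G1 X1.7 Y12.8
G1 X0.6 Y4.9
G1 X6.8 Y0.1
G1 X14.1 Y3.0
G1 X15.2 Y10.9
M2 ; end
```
solid part
  facet normal 0.0000 0.0000 -1.0000
    outer loop
      vertex 1.7 12.8 0.0
      vertex 9.0 15.7 0.0
      vertex 15.2 10.9 0.0
    endloop
  endfacet
  facet normal 0.0000 0.0000 -1.0000
    outer loop
      vertex 0.6 4.9 0.0
      vertex 1.7 12.8 0.0
      vertex 15.2 10.9 0.0
    endloop
  endfacet
  facet normal 0.0000 0.0000 -1.0000
    outer loop
      vertex 6.8 0.1 0.0
      vertex 0.6 4.9 0.0
      vertex 15.2 10.9 0.0
    endloop
  endfacet
  facet normal 0.0000 0.0000 -1.0000
    outer loop
      vertex 14.1 3.0 0.0
      vertex 6.8 0.1 0.0
      vertex 15.2 10.9 0.0
    endloop
  endfacet
  facet normal 0.0000 0.0000 1.0000
    outer loop
      vertex 15.2 10.9 14.7
      vertex 9.0 15.7 14.7
      vertex 1.7 12.8 14.7
    endloop
  endfacet
  facet normal 0.0000 0.0000 1.0000
    outer loop
      vertex 15.2 10.9 14.7
      vertex 1.7 12.8 14.7
      vertex 0.6 4.9 14.7
    endloop
  endfacet
  facet normal 0.0000 0.0000 1.0000
    outer loop
      vertex 15.2 10.9 14.7
      vertex 0.6 4.9 14.7
      vertex 6.8 0.1 14.7
    endloop
  endfacet
  facet normal 0.0000 0.0000 1.0000
    outer loop
      vertex 15.2 10.9 14.7
      vertex 6.8 0.1 14.7
      vertex 14.1 3.0 14.7
    endloop
  endfacet
  facet normal 0.6122 0.7907 0.0000
    outer loop
      vertex 15.2 10.9 0.0
      vertex 9.0 15.7 0.0
      vertex 9.0 15.7 14.7
    endloop
  endfacet
  facet normal 0.6122 0.7907 0.0000
    outer loop
      vertex 15.2 10.9 0.0
      vertex 9.0 15.7 14.7
      vertex 15.2 10.9 14.7
    endloop
  endfacet
  facet normal -0.3692 0.9294 0.0000
    outer loop
      vertex 9.0 15.7 0.0
      vertex 1.7 12.8 0.0
      vertex 1.7 12.8 14.7
    endloop
  endfacet
  facet normal -0.3692 0.9294 0.0000
    outer loop
      vertex 9.0 15.7 0.0
      vertex 1.7 12.8 14.7
      vertex 9.0 15.7 14.7
    endloop
  endfacet
  facet normal -0.9904 0.1379 0.0000
    outer loop
      vertex 1.7 12.8 0.0
      vertex 0.6 4.9 0.0
      vertex 0.6 4.9 14.7
    endloop
  endfacet
  facet normal -0.9904 0.1379 0.0000
    outer loop
      vertex 1.7 12.8 0.0
      vertex 0.6 4.9 14.7
      vertex 1.7 12.8 14.7
    endloop
  endfacet
  facet normal -0.6122 -0.7907 0.0000
    outer loop
      vertex 0.6 4.9 0.0
      vertex 6.8 0.1 0.0
      vertex 6.8 0.1 14.7
    endloop
  endfacet
  facet normal -0.6122 -0.7907 0.0000
    outer loop
      vertex 0.6 4.9 0.0
      vertex 6.8 0.1 14.7
      vertex 0.6 4.9 14.7
    endloop
  endfacet
  facet normal 0.3692 -0.9294 0.0000
    outer loop
      vertex 6.8 0.1 0.0
      vertex 14.1 3.0 0.0
      vertex 14.1 3.0 14.7
    endloop
  endfacet
  facet normal 0.3692 -0.9294 0.0000
    outer loop
      vertex 6.8 0.1 0.0
      vertex 14.1 3.0 14.7
      vertex 6.8 0.1 14.7
    endloop
  endfacet
  facet normal 0.9904 -0.1379 0.0000
    outer loop
      vertex 14.1 3.0 0.0
      vertex 15.2 10.9 0.0
      vertex 15.2 10.9 14.7
    endloop
  endfacet
  facet normal 0.9904 -0.1379 0.0000
    outer loop
      vertex 14.1 3.0 0.0
      vertex 15.2 10.9 14.7
      vertex 14.1 3.0 14.7
    endloop
  endfacet
endsolid part

The G0 Z moves step by Δz≈2.4 mm. Every layer's G1 loop is the same polygon, so the solid is a straight extrusion of it from z=0 to z≈14.7. Closing with flat bottom and top caps and triangulating gives 20 facets — a regular 6-sided prism (a cylinder approximated with 6 flat sides), circumscribed radius ≈ 7.9 mm, height ≈ 14.7 mm.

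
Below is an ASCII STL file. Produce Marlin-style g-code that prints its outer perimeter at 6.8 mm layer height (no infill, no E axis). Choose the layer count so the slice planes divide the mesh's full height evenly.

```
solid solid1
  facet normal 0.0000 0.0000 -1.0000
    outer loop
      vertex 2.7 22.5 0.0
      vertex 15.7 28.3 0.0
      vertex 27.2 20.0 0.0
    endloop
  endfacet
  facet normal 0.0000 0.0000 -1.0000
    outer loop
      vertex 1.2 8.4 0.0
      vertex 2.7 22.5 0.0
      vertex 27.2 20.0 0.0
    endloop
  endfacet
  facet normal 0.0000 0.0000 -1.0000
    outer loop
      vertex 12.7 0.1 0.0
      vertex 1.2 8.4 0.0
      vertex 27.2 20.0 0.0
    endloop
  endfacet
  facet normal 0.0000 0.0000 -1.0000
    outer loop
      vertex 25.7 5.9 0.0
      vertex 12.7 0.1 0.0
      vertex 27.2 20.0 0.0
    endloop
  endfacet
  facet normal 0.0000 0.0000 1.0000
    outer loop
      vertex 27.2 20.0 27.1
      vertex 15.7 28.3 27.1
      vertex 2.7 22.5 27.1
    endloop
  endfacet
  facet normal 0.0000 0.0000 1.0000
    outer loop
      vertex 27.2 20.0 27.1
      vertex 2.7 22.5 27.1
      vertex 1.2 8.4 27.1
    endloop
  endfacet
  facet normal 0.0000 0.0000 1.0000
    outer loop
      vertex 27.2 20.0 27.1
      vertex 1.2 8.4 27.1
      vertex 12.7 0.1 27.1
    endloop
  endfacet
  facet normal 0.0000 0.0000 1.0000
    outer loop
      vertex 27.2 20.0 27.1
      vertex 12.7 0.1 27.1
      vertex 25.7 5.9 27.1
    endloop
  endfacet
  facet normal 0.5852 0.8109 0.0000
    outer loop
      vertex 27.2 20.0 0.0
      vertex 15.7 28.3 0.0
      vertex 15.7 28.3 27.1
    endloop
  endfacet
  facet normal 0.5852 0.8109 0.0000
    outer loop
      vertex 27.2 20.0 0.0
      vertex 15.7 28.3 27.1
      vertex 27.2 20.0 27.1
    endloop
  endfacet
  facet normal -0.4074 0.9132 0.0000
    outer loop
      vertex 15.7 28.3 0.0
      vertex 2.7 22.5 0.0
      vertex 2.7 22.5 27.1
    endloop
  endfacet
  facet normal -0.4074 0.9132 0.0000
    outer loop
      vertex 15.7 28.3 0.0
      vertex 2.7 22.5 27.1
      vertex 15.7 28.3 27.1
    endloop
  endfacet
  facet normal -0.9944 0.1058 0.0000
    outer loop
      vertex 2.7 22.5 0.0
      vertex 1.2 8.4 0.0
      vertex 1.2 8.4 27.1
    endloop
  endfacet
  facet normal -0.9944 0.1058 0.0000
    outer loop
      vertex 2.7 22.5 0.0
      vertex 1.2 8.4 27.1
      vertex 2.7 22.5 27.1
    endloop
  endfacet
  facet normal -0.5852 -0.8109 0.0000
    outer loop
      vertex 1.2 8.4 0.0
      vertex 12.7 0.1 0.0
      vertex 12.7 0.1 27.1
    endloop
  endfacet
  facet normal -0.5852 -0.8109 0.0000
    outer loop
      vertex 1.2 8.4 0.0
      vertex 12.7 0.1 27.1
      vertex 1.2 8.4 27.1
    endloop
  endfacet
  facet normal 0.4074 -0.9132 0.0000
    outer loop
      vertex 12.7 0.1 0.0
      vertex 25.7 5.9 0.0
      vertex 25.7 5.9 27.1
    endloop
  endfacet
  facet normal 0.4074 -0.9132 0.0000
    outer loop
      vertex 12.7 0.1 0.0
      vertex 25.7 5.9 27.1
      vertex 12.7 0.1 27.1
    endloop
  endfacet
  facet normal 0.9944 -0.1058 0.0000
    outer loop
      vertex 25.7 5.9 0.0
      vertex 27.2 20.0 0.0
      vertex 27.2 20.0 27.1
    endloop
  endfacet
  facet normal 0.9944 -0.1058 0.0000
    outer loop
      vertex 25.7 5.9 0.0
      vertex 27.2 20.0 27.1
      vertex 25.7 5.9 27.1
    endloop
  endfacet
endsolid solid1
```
; perimeter-only toolpath
G21 ; units = mm
G90 ; absolute positioning
G28 ; home
; layer 1
G0 Z6.8
G0 X27.2 Y20.0
G1 X15.7 Y28.3
G1 X2.7 Y22.5
G1 X1.2 Y8.4
G1 X12.7 Y0.1
G1 X25.7 Y5.9
G1 X27.2 Y20.0
; layer 2
G0 Z13.6
G0 X27.2 Y20.0
G1 X15.7 Y28.3
G1 X2.7 Y22.5
G1 X1.2 Y8.4
G1 X12.7 Y0.1
G1 X25.7 Y5.9
G1 X27.2 Y20.0
; layer 3
G0 Z20.3
G0 X27.2 Y20.0
G1 X15.7 Y28.3
G1 X2.7 Y22.5
G1 X1.2 Y8.4
G1 X12.7 Y0.1
G1 X25.7 Y5.9
G1 X27.2 Y20.0
; layer 4
G0 Z27.1
G0 X27.2 Y20.0
G1 X15.7 Y28.3
G1 X2.7 Y22.5
G1 X1.2 Y8.4
G1 X12.7 Y0.1
G1 X25.7 Y5.9
G1 X27.2 Y20.0
M2 ; end

The solid is a regular 6-sided prism (a cylinder approximated with 6 flat sides), circumscribed radius ≈ 14.2 mm, height ≈ 27.1 mm. Slicing at Δz = 6.8 mm — 4 equal slices spanning the solid's height, so layer i sits at z = i·h/4 — gives 4 non-empty perimeters. Each is a 6-segment closed polygon; G0 lifts to the layer z and rapids to the start vertex, then G1 traces the edges.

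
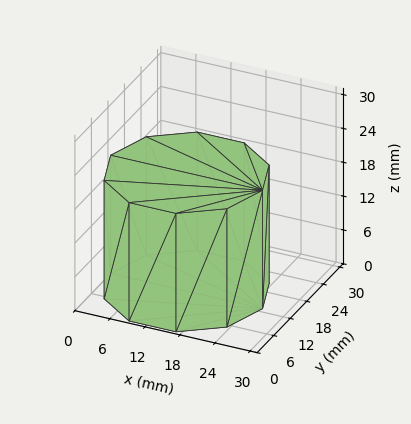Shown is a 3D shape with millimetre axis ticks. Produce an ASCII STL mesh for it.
Reading the render: the shape is a regular 10-sided prism (a cylinder approximated with 10 flat sides), circumscribed radius ≈ 13 mm, height ≈ 21 mm (dimensions read to the nearest mm from the axis ticks). For the STL, each face is triangulated and given an outward normal.

solid part
  facet normal 0.0000 0.0000 -1.0000
    outer loop
      vertex 17.017 25.364 0.000
      vertex 23.517 20.641 0.000
      vertex 26.000 13.000 0.000
    endloop
  endfacet
  facet normal 0.0000 0.0000 -1.0000
    outer loop
      vertex 8.983 25.364 0.000
      vertex 17.017 25.364 0.000
      vertex 26.000 13.000 0.000
    endloop
  endfacet
  facet normal 0.0000 0.0000 -1.0000
    outer loop
      vertex 2.483 20.641 0.000
      vertex 8.983 25.364 0.000
      vertex 26.000 13.000 0.000
    endloop
  endfacet
  facet normal 0.0000 0.0000 -1.0000
    outer loop
      vertex 0.000 13.000 0.000
      vertex 2.483 20.641 0.000
      vertex 26.000 13.000 0.000
    endloop
  endfacet
  facet normal 0.0000 0.0000 -1.0000
    outer loop
      vertex 2.483 5.359 0.000
      vertex 0.000 13.000 0.000
      vertex 26.000 13.000 0.000
    endloop
  endfacet
  facet normal 0.0000 0.0000 -1.0000
    outer loop
      vertex 8.983 0.636 0.000
      vertex 2.483 5.359 0.000
      vertex 26.000 13.000 0.000
    endloop
  endfacet
  facet normal 0.0000 0.0000 -1.0000
    outer loop
      vertex 17.017 0.636 0.000
      vertex 8.983 0.636 0.000
      vertex 26.000 13.000 0.000
    endloop
  endfacet
  facet normal 0.0000 0.0000 -1.0000
    outer loop
      vertex 23.517 5.359 0.000
      vertex 17.017 0.636 0.000
      vertex 26.000 13.000 0.000
    endloop
  endfacet
  facet normal 0.0000 0.0000 1.0000
    outer loop
      vertex 26.000 13.000 21.000
      vertex 23.517 20.641 21.000
      vertex 17.017 25.364 21.000
    endloop
  endfacet
  facet normal 0.0000 0.0000 1.0000
    outer loop
      vertex 26.000 13.000 21.000
      vertex 17.017 25.364 21.000
      vertex 8.983 25.364 21.000
    endloop
  endfacet
  facet normal 0.0000 0.0000 1.0000
    outer loop
      vertex 26.000 13.000 21.000
      vertex 8.983 25.364 21.000
      vertex 2.483 20.641 21.000
    endloop
  endfacet
  facet normal 0.0000 0.0000 1.0000
    outer loop
      vertex 26.000 13.000 21.000
      vertex 2.483 20.641 21.000
      vertex 0.000 13.000 21.000
    endloop
  endfacet
  facet normal 0.0000 0.0000 1.0000
    outer loop
      vertex 26.000 13.000 21.000
      vertex 0.000 13.000 21.000
      vertex 2.483 5.359 21.000
    endloop
  endfacet
  facet normal 0.0000 0.0000 1.0000
    outer loop
      vertex 26.000 13.000 21.000
      vertex 2.483 5.359 21.000
      vertex 8.983 0.636 21.000
    endloop
  endfacet
  facet normal 0.0000 0.0000 1.0000
    outer loop
      vertex 26.000 13.000 21.000
      vertex 8.983 0.636 21.000
      vertex 17.017 0.636 21.000
    endloop
  endfacet
  facet normal 0.0000 0.0000 1.0000
    outer loop
      vertex 26.000 13.000 21.000
      vertex 17.017 0.636 21.000
      vertex 23.517 5.359 21.000
    endloop
  endfacet
  facet normal 0.9510 0.3090 0.0000
    outer loop
      vertex 26.000 13.000 0.000
      vertex 23.517 20.641 0.000
      vertex 23.517 20.641 21.000
    endloop
  endfacet
  facet normal 0.9510 0.3090 0.0000
    outer loop
      vertex 26.000 13.000 0.000
      vertex 23.517 20.641 21.000
      vertex 26.000 13.000 21.000
    endloop
  endfacet
  facet normal 0.5878 0.8090 0.0000
    outer loop
      vertex 23.517 20.641 0.000
      vertex 17.017 25.364 0.000
      vertex 17.017 25.364 21.000
    endloop
  endfacet
  facet normal 0.5878 0.8090 0.0000
    outer loop
      vertex 23.517 20.641 0.000
      vertex 17.017 25.364 21.000
      vertex 23.517 20.641 21.000
    endloop
  endfacet
  facet normal 0.0000 1.0000 0.0000
    outer loop
      vertex 17.017 25.364 0.000
      vertex 8.983 25.364 0.000
      vertex 8.983 25.364 21.000
    endloop
  endfacet
  facet normal 0.0000 1.0000 0.0000
    outer loop
      vertex 17.017 25.364 0.000
      vertex 8.983 25.364 21.000
      vertex 17.017 25.364 21.000
    endloop
  endfacet
  facet normal -0.5878 0.8090 0.0000
    outer loop
      vertex 8.983 25.364 0.000
      vertex 2.483 20.641 0.000
      vertex 2.483 20.641 21.000
    endloop
  endfacet
  facet normal -0.5878 0.8090 0.0000
    outer loop
      vertex 8.983 25.364 0.000
      vertex 2.483 20.641 21.000
      vertex 8.983 25.364 21.000
    endloop
  endfacet
  facet normal -0.9510 0.3090 0.0000
    outer loop
      vertex 2.483 20.641 0.000
      vertex 0.000 13.000 0.000
      vertex 0.000 13.000 21.000
    endloop
  endfacet
  facet normal -0.9510 0.3090 0.0000
    outer loop
      vertex 2.483 20.641 0.000
      vertex 0.000 13.000 21.000
      vertex 2.483 20.641 21.000
    endloop
  endfacet
  facet normal -0.9510 -0.3090 0.0000
    outer loop
      vertex 0.000 13.000 0.000
      vertex 2.483 5.359 0.000
      vertex 2.483 5.359 21.000
    endloop
  endfacet
  facet normal -0.9510 -0.3090 0.0000
    outer loop
      vertex 0.000 13.000 0.000
      vertex 2.483 5.359 21.000
      vertex 0.000 13.000 21.000
    endloop
  endfacet
  facet normal -0.5878 -0.8090 0.0000
    outer loop
      vertex 2.483 5.359 0.000
      vertex 8.983 0.636 0.000
      vertex 8.983 0.636 21.000
    endloop
  endfacet
  facet normal -0.5878 -0.8090 0.0000
    outer loop
      vertex 2.483 5.359 0.000
      vertex 8.983 0.636 21.000
      vertex 2.483 5.359 21.000
    endloop
  endfacet
  facet normal 0.0000 -1.0000 0.0000
    outer loop
      vertex 8.983 0.636 0.000
      vertex 17.017 0.636 0.000
      vertex 17.017 0.636 21.000
    endloop
  endfacet
  facet normal 0.0000 -1.0000 0.0000
    outer loop
      vertex 8.983 0.636 0.000
      vertex 17.017 0.636 21.000
      vertex 8.983 0.636 21.000
    endloop
  endfacet
  facet normal 0.5878 -0.8090 0.0000
    outer loop
      vertex 17.017 0.636 0.000
      vertex 23.517 5.359 0.000
      vertex 23.517 5.359 21.000
    endloop
  endfacet
  facet normal 0.5878 -0.8090 0.0000
    outer loop
      vertex 17.017 0.636 0.000
      vertex 23.517 5.359 21.000
      vertex 17.017 0.636 21.000
    endloop
  endfacet
  facet normal 0.9510 -0.3090 0.0000
    outer loop
      vertex 23.517 5.359 0.000
      vertex 26.000 13.000 0.000
      vertex 26.000 13.000 21.000
    endloop
  endfacet
  facet normal 0.9510 -0.3090 0.0000
    outer loop
      vertex 23.517 5.359 0.000
      vertex 26.000 13.000 21.000
      vertex 23.517 5.359 21.000
    endloop
  endfacet
endsolid part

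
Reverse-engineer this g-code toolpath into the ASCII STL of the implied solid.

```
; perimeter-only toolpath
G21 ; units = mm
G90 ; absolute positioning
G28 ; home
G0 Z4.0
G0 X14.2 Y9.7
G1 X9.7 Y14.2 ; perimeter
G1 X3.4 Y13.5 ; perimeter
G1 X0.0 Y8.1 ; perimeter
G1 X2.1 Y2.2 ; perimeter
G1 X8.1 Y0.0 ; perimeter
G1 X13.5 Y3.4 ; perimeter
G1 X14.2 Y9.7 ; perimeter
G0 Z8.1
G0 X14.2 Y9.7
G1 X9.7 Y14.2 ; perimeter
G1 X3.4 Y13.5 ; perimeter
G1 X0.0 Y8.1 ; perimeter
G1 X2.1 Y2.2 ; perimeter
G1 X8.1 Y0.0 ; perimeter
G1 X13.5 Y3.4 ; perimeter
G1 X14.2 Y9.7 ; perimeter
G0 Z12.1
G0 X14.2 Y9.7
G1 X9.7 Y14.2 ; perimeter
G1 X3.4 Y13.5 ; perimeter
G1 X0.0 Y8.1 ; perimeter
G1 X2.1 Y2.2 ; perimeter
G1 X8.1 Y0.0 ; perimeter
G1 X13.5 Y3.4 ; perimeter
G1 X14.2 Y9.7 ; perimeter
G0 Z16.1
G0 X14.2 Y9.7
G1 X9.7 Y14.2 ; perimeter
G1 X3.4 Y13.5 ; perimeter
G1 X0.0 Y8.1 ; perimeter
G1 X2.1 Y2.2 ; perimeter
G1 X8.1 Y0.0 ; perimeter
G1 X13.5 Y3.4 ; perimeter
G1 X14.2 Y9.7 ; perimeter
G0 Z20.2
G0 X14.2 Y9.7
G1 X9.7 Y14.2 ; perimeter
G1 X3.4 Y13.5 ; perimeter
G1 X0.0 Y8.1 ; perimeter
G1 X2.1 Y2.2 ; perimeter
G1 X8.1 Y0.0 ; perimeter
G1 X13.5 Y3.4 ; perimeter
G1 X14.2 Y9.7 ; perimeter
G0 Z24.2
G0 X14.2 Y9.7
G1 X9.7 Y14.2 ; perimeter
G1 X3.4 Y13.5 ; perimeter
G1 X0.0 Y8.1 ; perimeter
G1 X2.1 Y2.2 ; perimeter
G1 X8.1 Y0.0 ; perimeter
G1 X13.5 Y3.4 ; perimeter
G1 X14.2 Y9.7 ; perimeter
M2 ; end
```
solid part
  facet normal 0.0000 0.0000 -1.0000
    outer loop
      vertex 3.4 13.5 0.0
      vertex 9.7 14.2 0.0
      vertex 14.2 9.7 0.0
    endloop
  endfacet
  facet normal 0.0000 0.0000 -1.0000
    outer loop
      vertex 0.0 8.1 0.0
      vertex 3.4 13.5 0.0
      vertex 14.2 9.7 0.0
    endloop
  endfacet
  facet normal 0.0000 0.0000 -1.0000
    outer loop
      vertex 2.1 2.2 0.0
      vertex 0.0 8.1 0.0
      vertex 14.2 9.7 0.0
    endloop
  endfacet
  facet normal 0.0000 0.0000 -1.0000
    outer loop
      vertex 8.1 0.0 0.0
      vertex 2.1 2.2 0.0
      vertex 14.2 9.7 0.0
    endloop
  endfacet
  facet normal 0.0000 0.0000 -1.0000
    outer loop
      vertex 13.5 3.4 0.0
      vertex 8.1 0.0 0.0
      vertex 14.2 9.7 0.0
    endloop
  endfacet
  facet normal 0.0000 0.0000 1.0000
    outer loop
      vertex 14.2 9.7 24.2
      vertex 9.7 14.2 24.2
      vertex 3.4 13.5 24.2
    endloop
  endfacet
  facet normal 0.0000 0.0000 1.0000
    outer loop
      vertex 14.2 9.7 24.2
      vertex 3.4 13.5 24.2
      vertex 0.0 8.1 24.2
    endloop
  endfacet
  facet normal 0.0000 0.0000 1.0000
    outer loop
      vertex 14.2 9.7 24.2
      vertex 0.0 8.1 24.2
      vertex 2.1 2.2 24.2
    endloop
  endfacet
  facet normal 0.0000 0.0000 1.0000
    outer loop
      vertex 14.2 9.7 24.2
      vertex 2.1 2.2 24.2
      vertex 8.1 0.0 24.2
    endloop
  endfacet
  facet normal 0.0000 0.0000 1.0000
    outer loop
      vertex 14.2 9.7 24.2
      vertex 8.1 0.0 24.2
      vertex 13.5 3.4 24.2
    endloop
  endfacet
  facet normal 0.7071 0.7071 0.0000
    outer loop
      vertex 14.2 9.7 0.0
      vertex 9.7 14.2 0.0
      vertex 9.7 14.2 24.2
    endloop
  endfacet
  facet normal 0.7071 0.7071 0.0000
    outer loop
      vertex 14.2 9.7 0.0
      vertex 9.7 14.2 24.2
      vertex 14.2 9.7 24.2
    endloop
  endfacet
  facet normal -0.1104 0.9939 0.0000
    outer loop
      vertex 9.7 14.2 0.0
      vertex 3.4 13.5 0.0
      vertex 3.4 13.5 24.2
    endloop
  endfacet
  facet normal -0.1104 0.9939 0.0000
    outer loop
      vertex 9.7 14.2 0.0
      vertex 3.4 13.5 24.2
      vertex 9.7 14.2 24.2
    endloop
  endfacet
  facet normal -0.8462 0.5328 0.0000
    outer loop
      vertex 3.4 13.5 0.0
      vertex 0.0 8.1 0.0
      vertex 0.0 8.1 24.2
    endloop
  endfacet
  facet normal -0.8462 0.5328 0.0000
    outer loop
      vertex 3.4 13.5 0.0
      vertex 0.0 8.1 24.2
      vertex 3.4 13.5 24.2
    endloop
  endfacet
  facet normal -0.9421 -0.3353 0.0000
    outer loop
      vertex 0.0 8.1 0.0
      vertex 2.1 2.2 0.0
      vertex 2.1 2.2 24.2
    endloop
  endfacet
  facet normal -0.9421 -0.3353 0.0000
    outer loop
      vertex 0.0 8.1 0.0
      vertex 2.1 2.2 24.2
      vertex 0.0 8.1 24.2
    endloop
  endfacet
  facet normal -0.3443 -0.9389 0.0000
    outer loop
      vertex 2.1 2.2 0.0
      vertex 8.1 0.0 0.0
      vertex 8.1 0.0 24.2
    endloop
  endfacet
  facet normal -0.3443 -0.9389 0.0000
    outer loop
      vertex 2.1 2.2 0.0
      vertex 8.1 0.0 24.2
      vertex 2.1 2.2 24.2
    endloop
  endfacet
  facet normal 0.5328 -0.8462 0.0000
    outer loop
      vertex 8.1 0.0 0.0
      vertex 13.5 3.4 0.0
      vertex 13.5 3.4 24.2
    endloop
  endfacet
  facet normal 0.5328 -0.8462 0.0000
    outer loop
      vertex 8.1 0.0 0.0
      vertex 13.5 3.4 24.2
      vertex 8.1 0.0 24.2
    endloop
  endfacet
  facet normal 0.9939 -0.1104 0.0000
    outer loop
      vertex 13.5 3.4 0.0
      vertex 14.2 9.7 0.0
      vertex 14.2 9.7 24.2
    endloop
  endfacet
  facet normal 0.9939 -0.1104 0.0000
    outer loop
      vertex 13.5 3.4 0.0
      vertex 14.2 9.7 24.2
      vertex 13.5 3.4 24.2
    endloop
  endfacet
endsolid part

The G0 Z moves step by Δz≈4.0 mm. Every layer's G1 loop is the same polygon, so the solid is a straight extrusion of it from z=0 to z≈24.2. Closing with flat bottom and top caps and triangulating gives 24 facets — a regular 7-sided prism (a cylinder approximated with 7 flat sides), circumscribed radius ≈ 7.3 mm, height ≈ 24.2 mm.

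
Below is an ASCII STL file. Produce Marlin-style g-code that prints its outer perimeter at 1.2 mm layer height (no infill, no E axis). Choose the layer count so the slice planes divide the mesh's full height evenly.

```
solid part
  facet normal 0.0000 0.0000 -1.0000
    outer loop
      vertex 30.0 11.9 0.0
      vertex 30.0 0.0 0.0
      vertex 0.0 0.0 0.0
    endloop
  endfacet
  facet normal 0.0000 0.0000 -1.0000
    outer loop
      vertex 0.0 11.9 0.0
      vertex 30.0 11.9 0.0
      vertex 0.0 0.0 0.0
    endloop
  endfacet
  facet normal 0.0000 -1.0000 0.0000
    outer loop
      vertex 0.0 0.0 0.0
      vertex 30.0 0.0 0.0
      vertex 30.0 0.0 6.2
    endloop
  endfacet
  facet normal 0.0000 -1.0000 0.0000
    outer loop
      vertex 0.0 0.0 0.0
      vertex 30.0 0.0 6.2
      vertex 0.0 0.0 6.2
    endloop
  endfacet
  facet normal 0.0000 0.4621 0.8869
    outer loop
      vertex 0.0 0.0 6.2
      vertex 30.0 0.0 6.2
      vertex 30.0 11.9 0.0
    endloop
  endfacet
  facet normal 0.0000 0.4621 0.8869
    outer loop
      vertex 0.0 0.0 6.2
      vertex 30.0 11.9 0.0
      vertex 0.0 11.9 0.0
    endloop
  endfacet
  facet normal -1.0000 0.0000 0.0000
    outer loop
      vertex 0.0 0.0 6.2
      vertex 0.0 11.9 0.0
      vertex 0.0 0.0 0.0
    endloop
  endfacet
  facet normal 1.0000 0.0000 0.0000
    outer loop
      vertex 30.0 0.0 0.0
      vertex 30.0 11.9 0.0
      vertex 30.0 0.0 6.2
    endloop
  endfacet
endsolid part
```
; perimeter-only toolpath
G21 ; units = mm
G90 ; absolute positioning
G28 ; home
; layer 1
G0 Z1.2
G0 X0.0 Y0.0
G1 X30.0 Y0.0
G1 X30.0 Y9.5
G1 X0.0 Y9.5
G1 X0.0 Y0.0
; layer 2
G0 Z2.5
G0 X0.0 Y0.0
G1 X30.0 Y0.0
G1 X30.0 Y7.1
G1 X0.0 Y7.1
G1 X0.0 Y0.0
; layer 3
G0 Z3.7
G0 X0.0 Y0.0
G1 X30.0 Y0.0
G1 X30.0 Y4.8
G1 X0.0 Y4.8
G1 X0.0 Y0.0
; layer 4
G0 Z5.0
G0 X0.0 Y0.0
G1 X30.0 Y0.0
G1 X30.0 Y2.4
G1 X0.0 Y2.4
G1 X0.0 Y0.0
M2 ; end

The solid is a wedge (ramp): 30 × 11.9 mm base, rising to 6.2 mm along the y=0 edge and sloping linearly to z=0 at y=11.9. Slicing at Δz = 1.2 mm — 5 equal slices spanning the solid's height, so layer i sits at z = i·h/5 — gives 4 non-empty perimeters. Each is a 4-segment closed polygon; G0 lifts to the layer z and rapids to the start vertex, then G1 traces the edges. The cross-section shrinks linearly with z (the slice at the apex is degenerate and omitted).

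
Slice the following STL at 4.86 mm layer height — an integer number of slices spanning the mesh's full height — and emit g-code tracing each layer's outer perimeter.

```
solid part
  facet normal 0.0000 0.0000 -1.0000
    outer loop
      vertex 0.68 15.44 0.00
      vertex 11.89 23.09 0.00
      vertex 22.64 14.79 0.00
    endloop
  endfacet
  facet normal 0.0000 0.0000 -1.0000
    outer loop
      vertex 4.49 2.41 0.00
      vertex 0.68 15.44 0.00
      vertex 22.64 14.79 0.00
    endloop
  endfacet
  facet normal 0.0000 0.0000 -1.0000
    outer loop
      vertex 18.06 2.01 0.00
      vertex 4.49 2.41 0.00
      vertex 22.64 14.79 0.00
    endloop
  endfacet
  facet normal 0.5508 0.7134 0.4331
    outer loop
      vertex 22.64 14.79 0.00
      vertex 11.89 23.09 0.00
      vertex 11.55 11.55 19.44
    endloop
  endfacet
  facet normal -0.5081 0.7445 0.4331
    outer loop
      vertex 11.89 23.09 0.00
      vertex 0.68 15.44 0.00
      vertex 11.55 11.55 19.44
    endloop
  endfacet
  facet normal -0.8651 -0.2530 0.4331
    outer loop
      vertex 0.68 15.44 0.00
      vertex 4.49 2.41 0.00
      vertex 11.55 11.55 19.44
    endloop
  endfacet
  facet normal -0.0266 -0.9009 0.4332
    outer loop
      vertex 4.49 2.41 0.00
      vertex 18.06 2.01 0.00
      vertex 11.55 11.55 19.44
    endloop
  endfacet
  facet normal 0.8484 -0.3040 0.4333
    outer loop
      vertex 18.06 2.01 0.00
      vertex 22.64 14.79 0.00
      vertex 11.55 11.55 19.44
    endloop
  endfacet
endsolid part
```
; perimeter-only toolpath
G21 ; units = mm
G90 ; absolute positioning
G28 ; home
; layer 1
G0 Z4.86
G0 X19.87 Y13.98
G1 X11.80 Y20.20
G1 X3.40 Y14.47
G1 X6.26 Y4.70
G1 X16.43 Y4.39
G1 X19.87 Y13.98
; layer 2
G0 Z9.72
G0 X17.09 Y13.17
G1 X11.72 Y17.32
G1 X6.12 Y13.50
G1 X8.02 Y6.98
G1 X14.80 Y6.78
G1 X17.09 Y13.17
; layer 3
G0 Z14.58
G0 X14.32 Y12.36
G1 X11.64 Y14.44
G1 X8.83 Y12.52
G1 X9.79 Y9.27
G1 X13.18 Y9.17
G1 X14.32 Y12.36
M2 ; end

The solid is a regular 5-sided pyramid, base circumscribed radius ≈ 11.6 mm, apex at z ≈ 19.4 mm. Slicing at Δz = 4.86 mm — 4 equal slices spanning the solid's height, so layer i sits at z = i·h/4 — gives 3 non-empty perimeters. Each is a 5-segment closed polygon; G0 lifts to the layer z and rapids to the start vertex, then G1 traces the edges. The cross-section shrinks linearly with z (the slice at the apex is degenerate and omitted).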